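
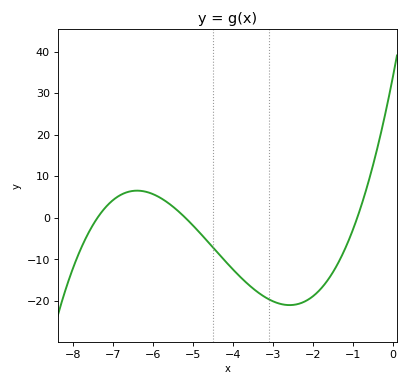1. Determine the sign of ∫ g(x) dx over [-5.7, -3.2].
negative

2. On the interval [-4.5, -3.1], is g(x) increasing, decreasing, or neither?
decreasing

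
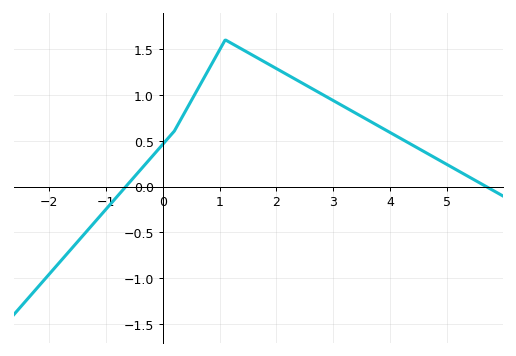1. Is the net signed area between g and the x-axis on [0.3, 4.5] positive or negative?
positive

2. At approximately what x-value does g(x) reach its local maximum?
1.1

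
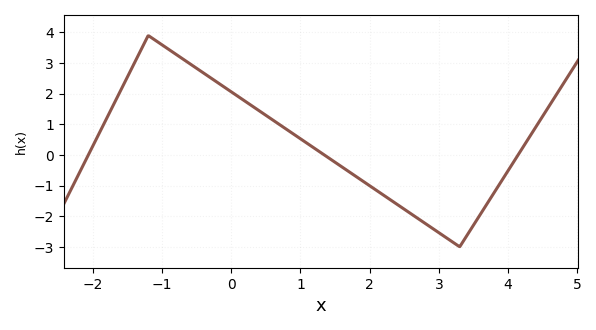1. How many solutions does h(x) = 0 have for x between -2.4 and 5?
3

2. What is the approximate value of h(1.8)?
-0.7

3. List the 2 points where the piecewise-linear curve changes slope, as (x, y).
(-1.2, 3.9); (3.3, -3)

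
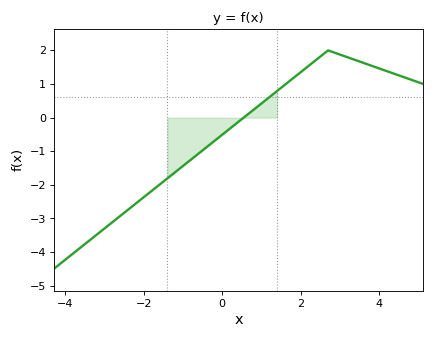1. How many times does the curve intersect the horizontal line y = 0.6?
1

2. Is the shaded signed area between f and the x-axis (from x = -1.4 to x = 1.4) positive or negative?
negative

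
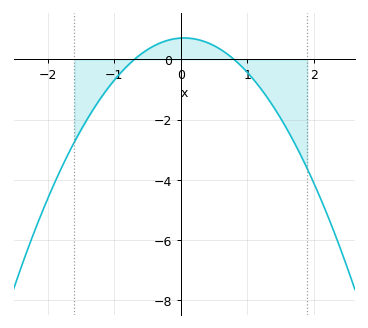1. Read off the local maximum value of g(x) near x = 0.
0.714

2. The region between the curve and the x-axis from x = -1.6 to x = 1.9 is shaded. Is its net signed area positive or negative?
negative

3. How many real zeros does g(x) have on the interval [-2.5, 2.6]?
2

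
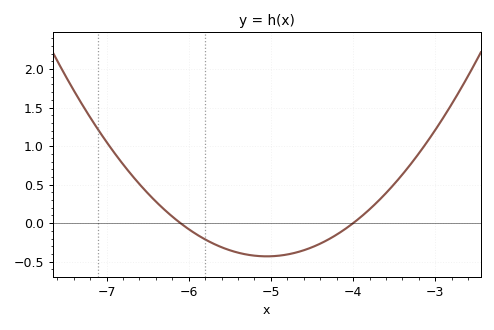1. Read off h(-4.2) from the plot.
-0.148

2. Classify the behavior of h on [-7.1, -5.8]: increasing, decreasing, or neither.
decreasing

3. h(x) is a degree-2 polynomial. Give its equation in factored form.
y = 0.39(x + 6.1)(x + 4)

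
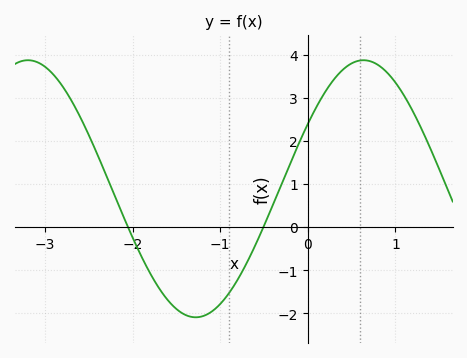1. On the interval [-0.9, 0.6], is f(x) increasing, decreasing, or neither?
increasing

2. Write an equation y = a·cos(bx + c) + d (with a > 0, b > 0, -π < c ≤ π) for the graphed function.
y = 2.98cos(1.64x - 1.04) + 0.89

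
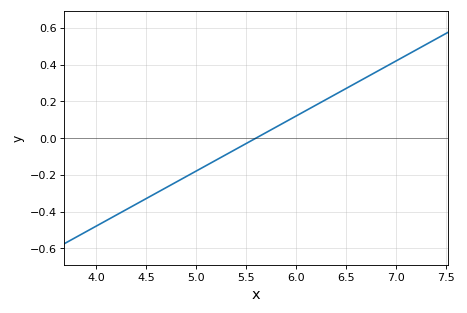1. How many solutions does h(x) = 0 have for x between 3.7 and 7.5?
1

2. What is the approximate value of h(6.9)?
0.38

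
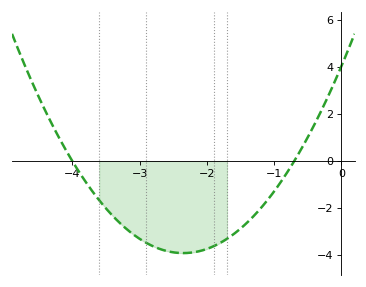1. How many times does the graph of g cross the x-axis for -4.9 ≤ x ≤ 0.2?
2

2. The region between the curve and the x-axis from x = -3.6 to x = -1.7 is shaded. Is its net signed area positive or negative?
negative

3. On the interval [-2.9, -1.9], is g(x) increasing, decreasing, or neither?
neither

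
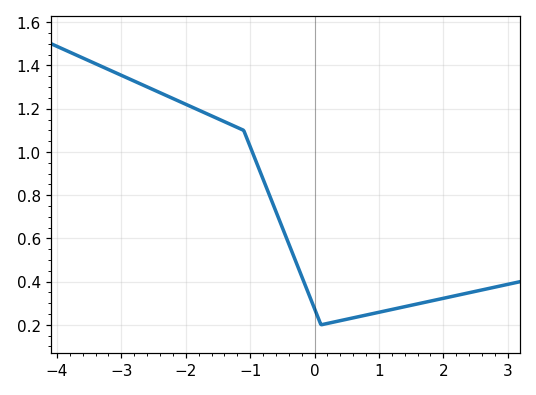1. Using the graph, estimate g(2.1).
0.329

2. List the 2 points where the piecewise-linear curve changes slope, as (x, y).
(-1.1, 1.1); (0.1, 0.2)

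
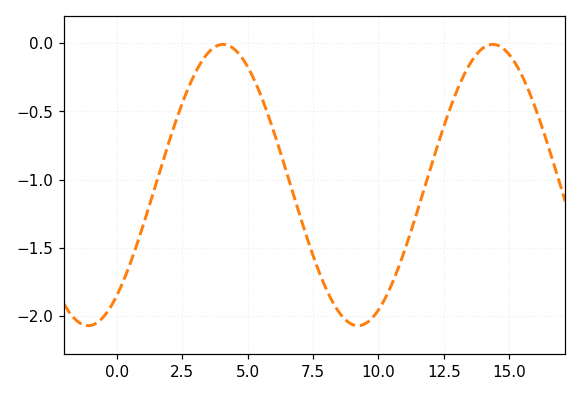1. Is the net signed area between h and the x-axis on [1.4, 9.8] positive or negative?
negative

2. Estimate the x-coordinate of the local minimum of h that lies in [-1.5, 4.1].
-1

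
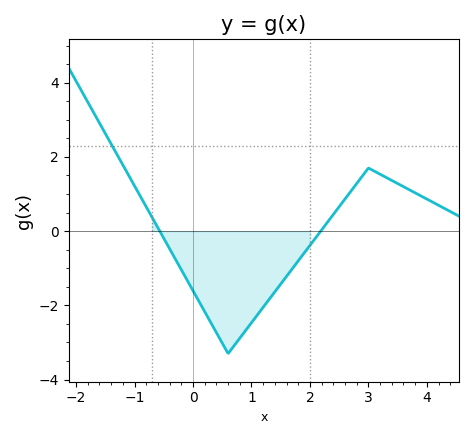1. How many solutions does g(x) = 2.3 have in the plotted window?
1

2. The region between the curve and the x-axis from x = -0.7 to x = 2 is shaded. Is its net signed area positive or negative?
negative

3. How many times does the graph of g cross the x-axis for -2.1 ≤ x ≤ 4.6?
2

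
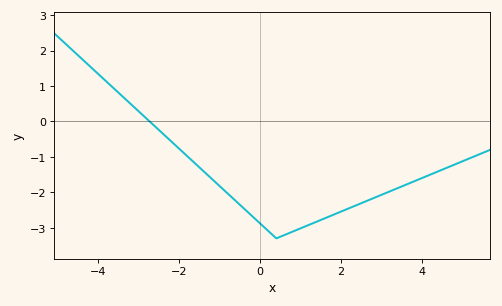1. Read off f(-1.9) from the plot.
-0.9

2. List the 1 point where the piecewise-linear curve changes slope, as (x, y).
(0.4, -3.3)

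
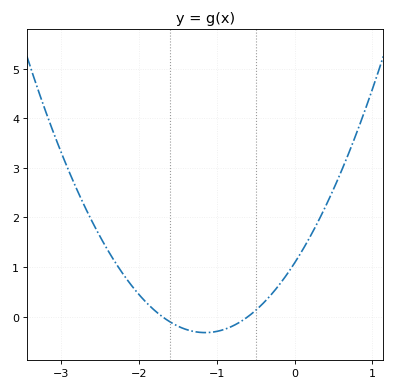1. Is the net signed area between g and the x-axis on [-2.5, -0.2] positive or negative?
positive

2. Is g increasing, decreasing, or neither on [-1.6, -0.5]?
neither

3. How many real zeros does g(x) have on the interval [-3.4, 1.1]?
2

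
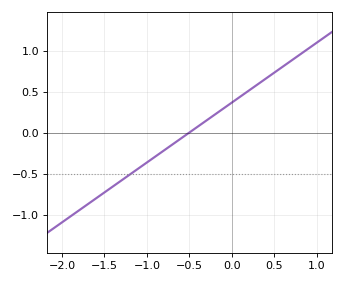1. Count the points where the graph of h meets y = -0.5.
1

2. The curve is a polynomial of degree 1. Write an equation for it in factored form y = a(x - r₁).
y = 0.73(x + 0.5)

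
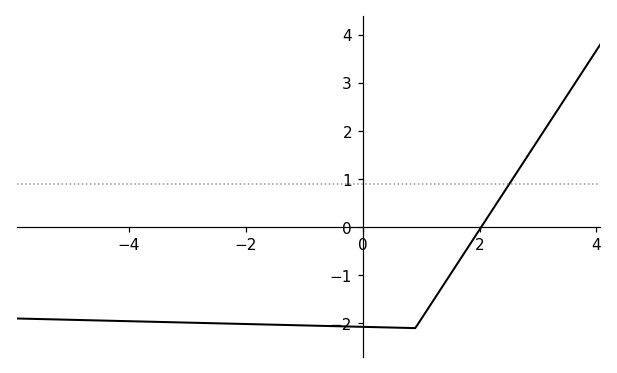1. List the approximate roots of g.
2.03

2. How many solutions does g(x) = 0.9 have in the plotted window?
1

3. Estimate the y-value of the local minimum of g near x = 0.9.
-2.1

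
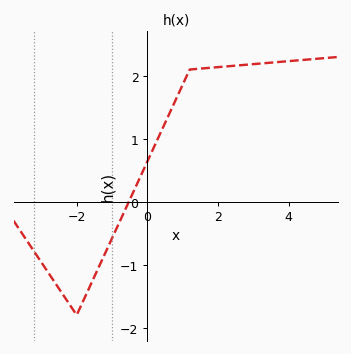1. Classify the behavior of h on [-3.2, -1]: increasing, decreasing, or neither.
neither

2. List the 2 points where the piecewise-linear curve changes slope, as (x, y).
(-2, -1.8); (1.2, 2.1)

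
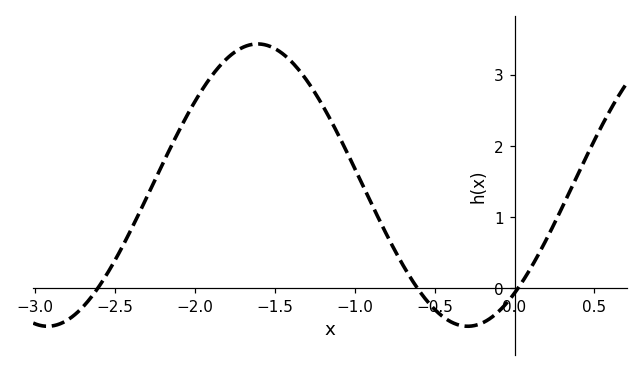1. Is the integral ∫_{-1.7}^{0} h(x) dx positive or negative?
positive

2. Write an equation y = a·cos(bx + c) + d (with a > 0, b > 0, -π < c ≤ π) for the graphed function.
y = 1.98cos(2.4x - 2.4) + 1.45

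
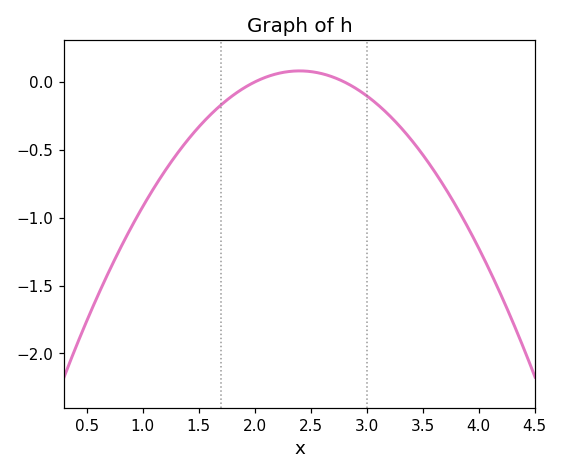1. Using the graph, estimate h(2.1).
0.05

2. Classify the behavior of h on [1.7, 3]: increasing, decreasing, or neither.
neither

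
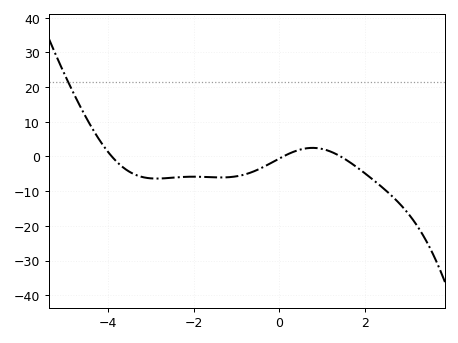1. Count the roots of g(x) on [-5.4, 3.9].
3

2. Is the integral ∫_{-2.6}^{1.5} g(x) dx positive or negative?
negative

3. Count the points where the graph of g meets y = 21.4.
1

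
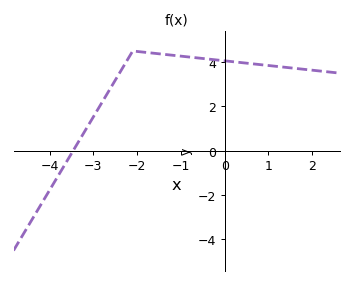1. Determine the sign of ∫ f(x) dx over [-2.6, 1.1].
positive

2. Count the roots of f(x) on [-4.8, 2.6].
1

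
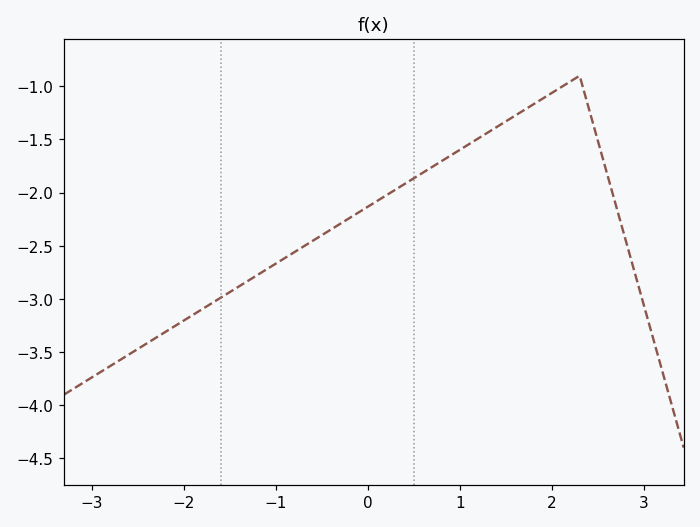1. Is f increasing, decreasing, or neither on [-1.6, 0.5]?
increasing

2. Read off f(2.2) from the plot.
-0.954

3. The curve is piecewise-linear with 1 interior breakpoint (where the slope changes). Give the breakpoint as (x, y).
(2.3, -0.9)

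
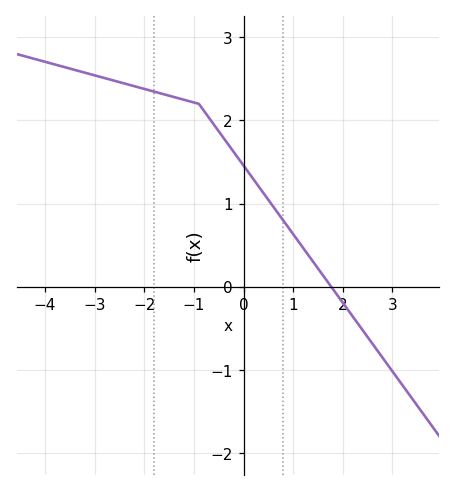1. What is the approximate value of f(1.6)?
0.136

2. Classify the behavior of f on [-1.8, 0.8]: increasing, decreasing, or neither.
decreasing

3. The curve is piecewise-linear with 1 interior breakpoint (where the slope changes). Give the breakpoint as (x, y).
(-0.9, 2.2)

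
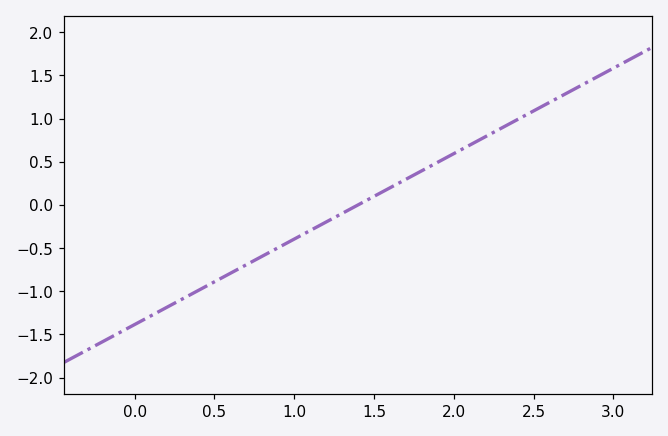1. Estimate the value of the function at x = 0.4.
-0.99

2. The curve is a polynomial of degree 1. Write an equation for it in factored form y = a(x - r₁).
y = 0.99(x - 1.4)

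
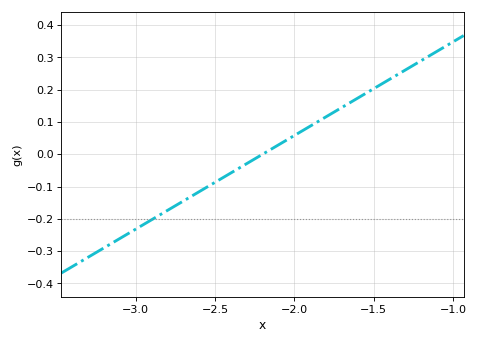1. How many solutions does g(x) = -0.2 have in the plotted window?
1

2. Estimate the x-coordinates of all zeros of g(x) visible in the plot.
-2.2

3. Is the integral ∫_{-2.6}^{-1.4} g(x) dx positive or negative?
positive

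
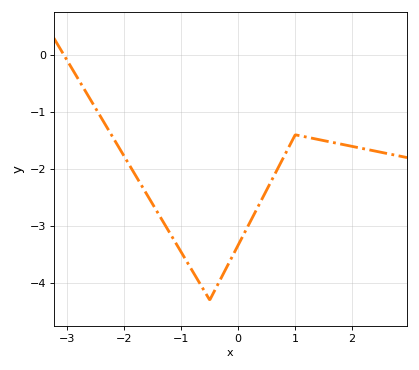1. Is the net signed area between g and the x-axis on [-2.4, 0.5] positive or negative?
negative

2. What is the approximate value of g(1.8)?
-1.56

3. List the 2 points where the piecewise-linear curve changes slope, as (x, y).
(-0.5, -4.3); (1, -1.4)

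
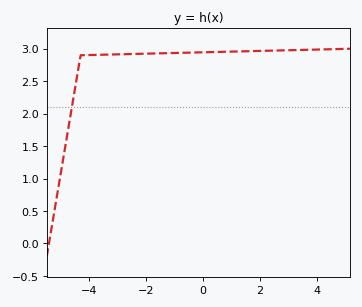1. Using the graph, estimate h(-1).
2.93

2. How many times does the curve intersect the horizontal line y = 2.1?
1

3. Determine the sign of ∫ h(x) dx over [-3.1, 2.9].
positive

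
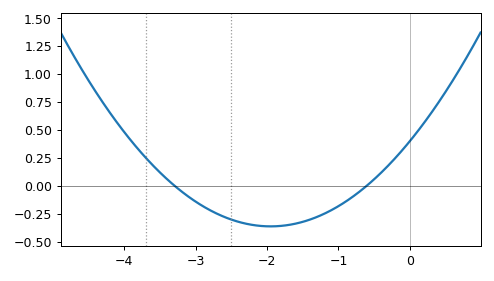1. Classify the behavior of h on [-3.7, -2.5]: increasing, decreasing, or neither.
decreasing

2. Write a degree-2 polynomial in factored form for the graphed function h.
y = 0.2(x + 3.3)(x + 0.6)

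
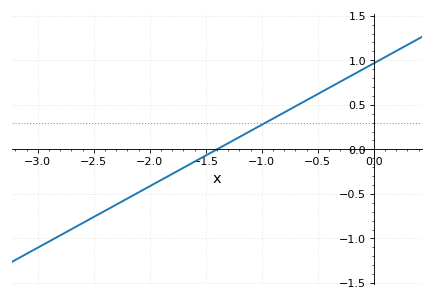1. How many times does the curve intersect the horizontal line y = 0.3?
1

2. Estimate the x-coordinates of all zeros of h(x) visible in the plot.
-1.4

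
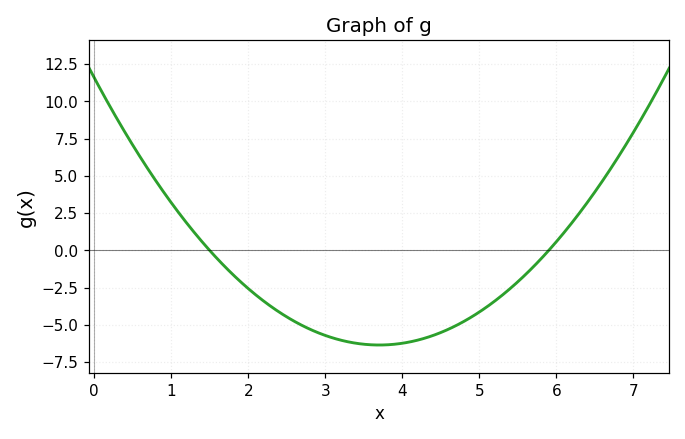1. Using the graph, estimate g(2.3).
-4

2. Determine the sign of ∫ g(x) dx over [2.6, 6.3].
negative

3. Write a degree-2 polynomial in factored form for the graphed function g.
y = 1.31(x - 1.5)(x - 5.9)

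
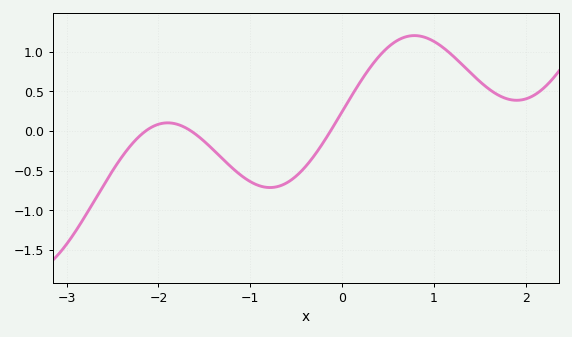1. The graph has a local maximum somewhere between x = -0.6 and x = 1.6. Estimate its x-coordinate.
0.787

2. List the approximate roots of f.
-2.14, -1.64, -0.127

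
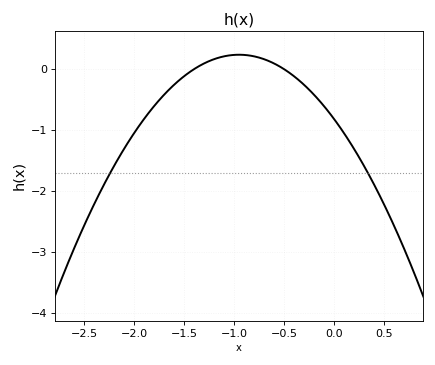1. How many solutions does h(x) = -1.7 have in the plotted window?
2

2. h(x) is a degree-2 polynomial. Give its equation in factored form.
y = -1.17(x + 1.4)(x + 0.5)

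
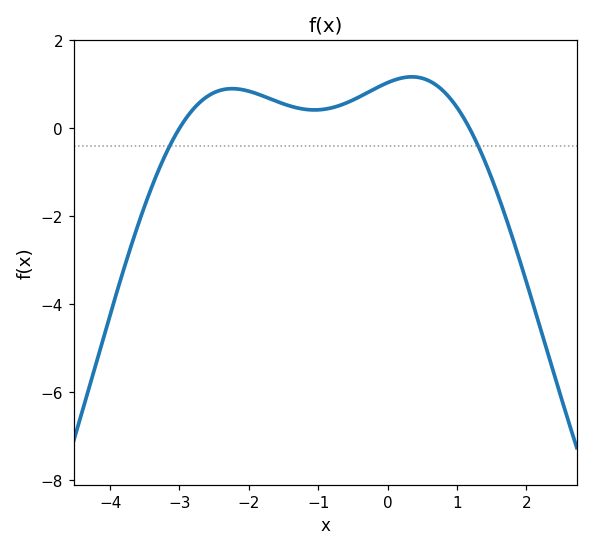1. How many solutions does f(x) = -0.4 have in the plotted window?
2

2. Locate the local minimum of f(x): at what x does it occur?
-1.1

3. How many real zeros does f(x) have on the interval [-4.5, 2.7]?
2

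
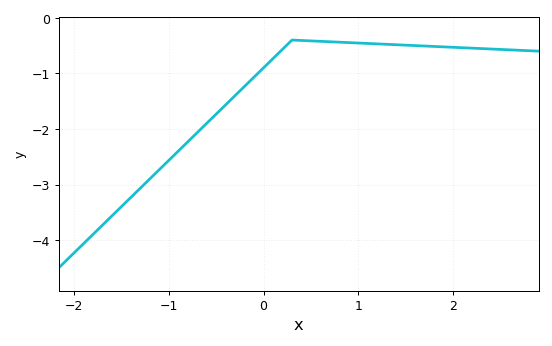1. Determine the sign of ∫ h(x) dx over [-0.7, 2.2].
negative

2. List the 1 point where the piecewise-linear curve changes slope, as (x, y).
(0.3, -0.4)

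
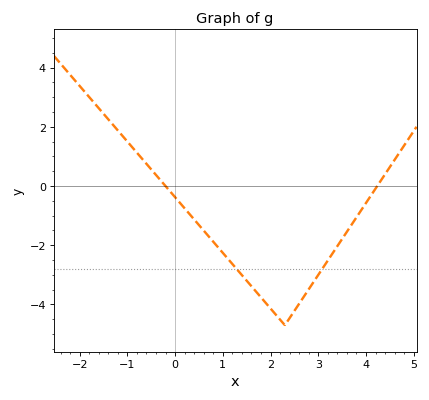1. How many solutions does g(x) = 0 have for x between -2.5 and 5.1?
2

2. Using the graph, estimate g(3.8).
-1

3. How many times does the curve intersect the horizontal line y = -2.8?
2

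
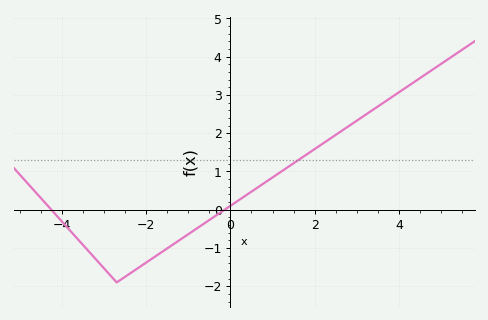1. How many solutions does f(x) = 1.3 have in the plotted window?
1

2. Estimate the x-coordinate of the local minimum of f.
-2.6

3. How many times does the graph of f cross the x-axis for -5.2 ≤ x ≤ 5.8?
2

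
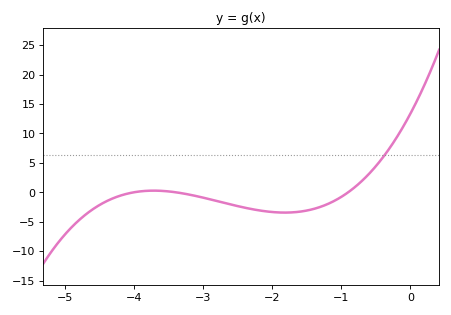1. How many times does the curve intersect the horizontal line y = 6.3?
1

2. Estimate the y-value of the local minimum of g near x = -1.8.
-3.5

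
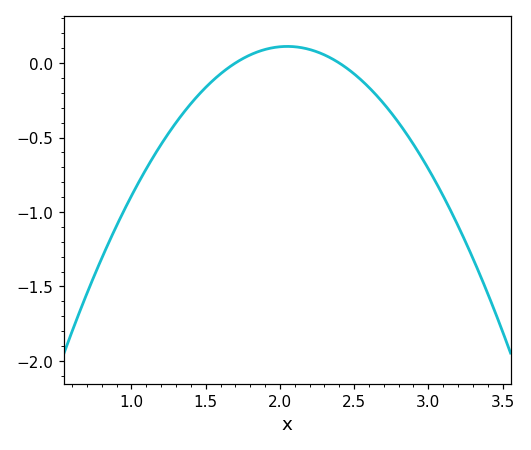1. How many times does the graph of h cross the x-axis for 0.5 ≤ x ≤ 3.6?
2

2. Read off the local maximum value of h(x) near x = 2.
0.1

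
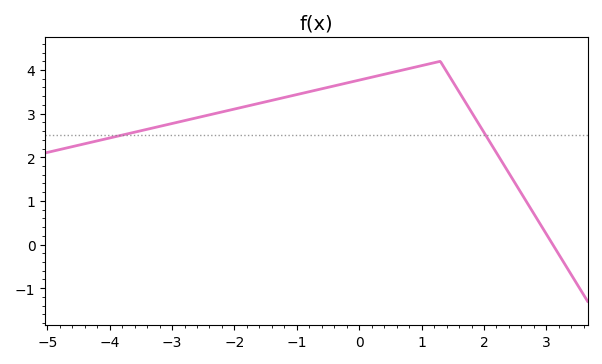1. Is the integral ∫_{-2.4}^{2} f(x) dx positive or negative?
positive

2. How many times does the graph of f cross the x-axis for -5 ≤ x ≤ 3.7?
1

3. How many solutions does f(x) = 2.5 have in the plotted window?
2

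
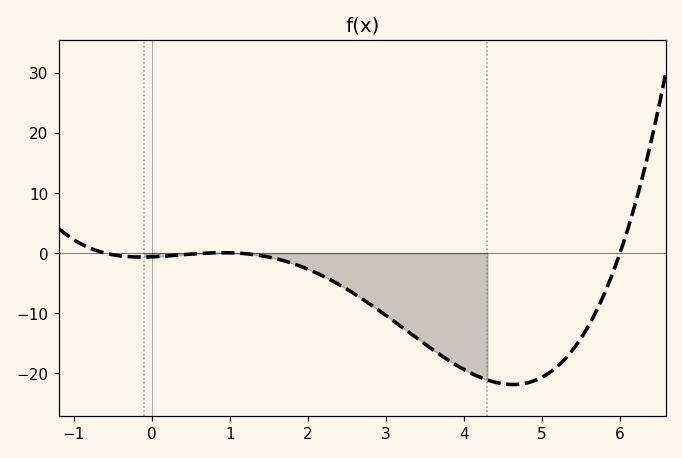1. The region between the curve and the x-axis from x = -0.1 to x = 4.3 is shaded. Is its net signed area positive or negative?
negative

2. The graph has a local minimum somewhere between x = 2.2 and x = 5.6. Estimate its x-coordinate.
4.6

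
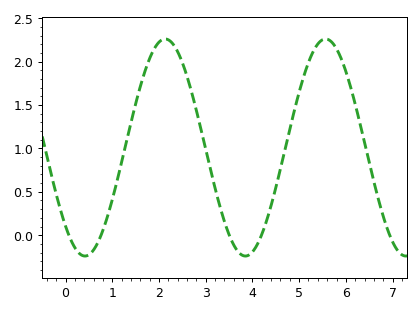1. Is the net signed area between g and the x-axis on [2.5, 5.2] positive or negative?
positive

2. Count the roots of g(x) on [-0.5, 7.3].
5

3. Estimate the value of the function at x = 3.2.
0.55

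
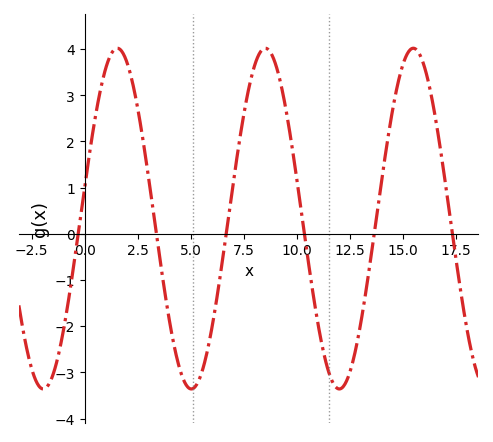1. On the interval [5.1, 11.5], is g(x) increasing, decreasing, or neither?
neither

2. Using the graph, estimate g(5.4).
-3.2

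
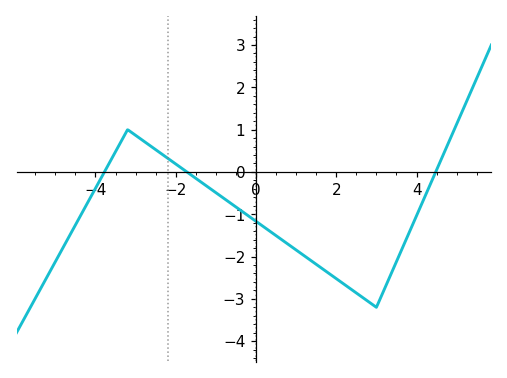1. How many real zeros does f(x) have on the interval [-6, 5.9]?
3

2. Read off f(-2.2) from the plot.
0.323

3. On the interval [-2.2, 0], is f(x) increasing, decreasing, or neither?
decreasing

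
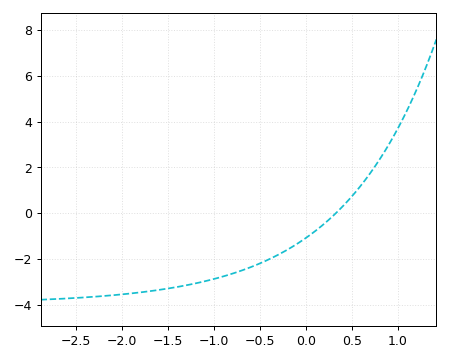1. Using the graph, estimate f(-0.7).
-2.51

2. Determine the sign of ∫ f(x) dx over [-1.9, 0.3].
negative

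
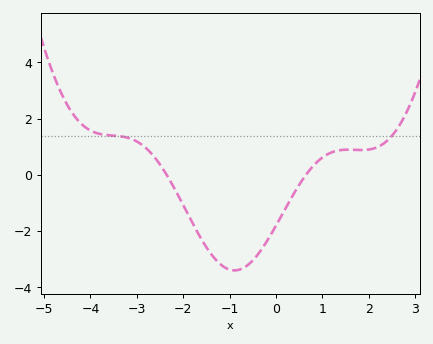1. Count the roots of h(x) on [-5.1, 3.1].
2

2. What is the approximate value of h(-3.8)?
1.4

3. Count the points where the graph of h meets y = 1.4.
2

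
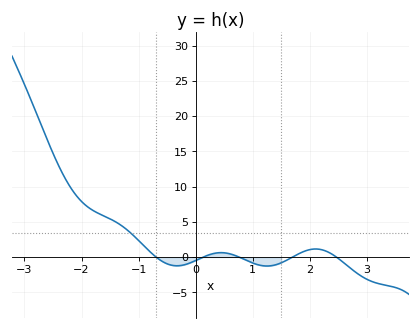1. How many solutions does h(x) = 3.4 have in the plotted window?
1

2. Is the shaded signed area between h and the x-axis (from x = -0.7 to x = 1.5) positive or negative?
negative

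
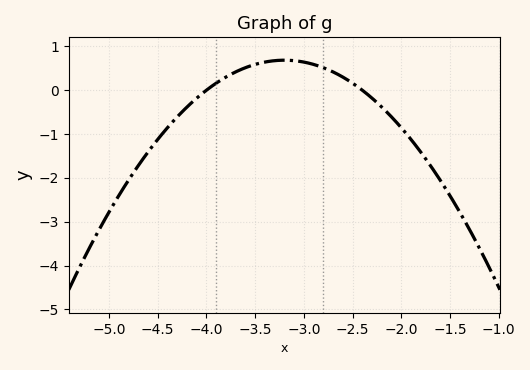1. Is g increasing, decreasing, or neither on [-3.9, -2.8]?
neither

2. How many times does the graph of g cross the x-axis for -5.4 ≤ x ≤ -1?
2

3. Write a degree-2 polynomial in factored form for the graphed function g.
y = -1.07(x + 4)(x + 2.4)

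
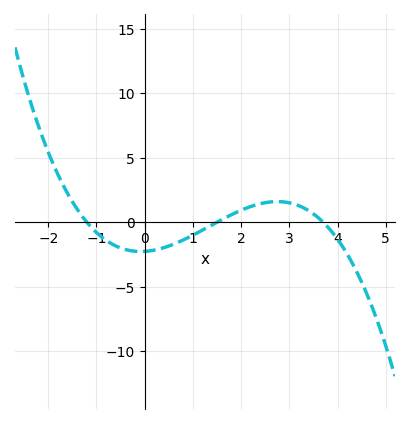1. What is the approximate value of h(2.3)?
1.33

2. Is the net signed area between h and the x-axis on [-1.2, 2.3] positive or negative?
negative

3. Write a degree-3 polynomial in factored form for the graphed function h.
y = -0.34(x + 1.2)(x - 1.5)(x - 3.7)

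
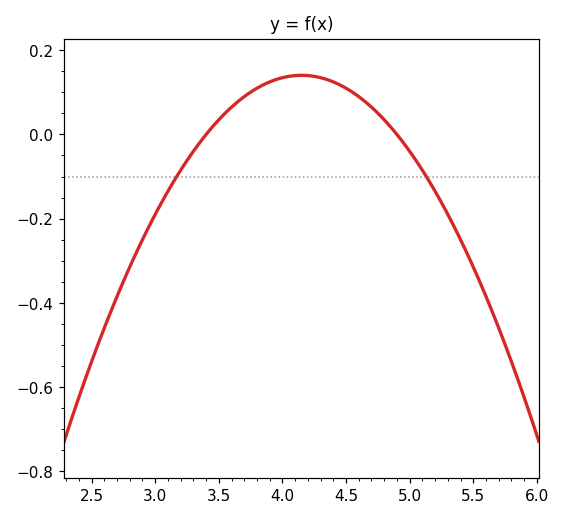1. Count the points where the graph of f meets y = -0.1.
2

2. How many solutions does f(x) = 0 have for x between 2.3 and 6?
2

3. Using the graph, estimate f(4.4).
0.125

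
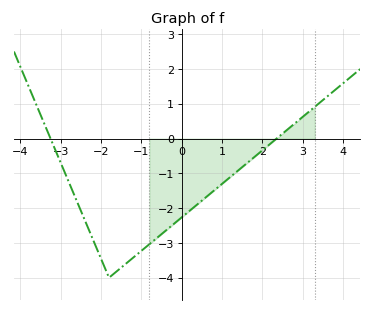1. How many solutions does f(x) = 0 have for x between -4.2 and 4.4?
2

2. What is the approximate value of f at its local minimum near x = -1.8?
-4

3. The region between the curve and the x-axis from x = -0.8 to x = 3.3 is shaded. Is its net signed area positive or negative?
negative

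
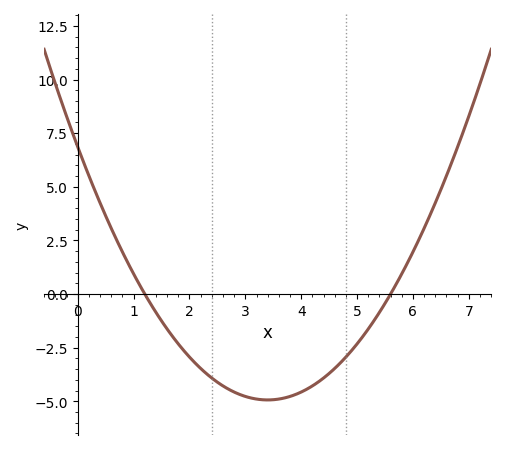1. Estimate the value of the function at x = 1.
0.938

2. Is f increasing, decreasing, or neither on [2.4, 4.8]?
neither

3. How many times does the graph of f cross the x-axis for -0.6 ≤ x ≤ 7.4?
2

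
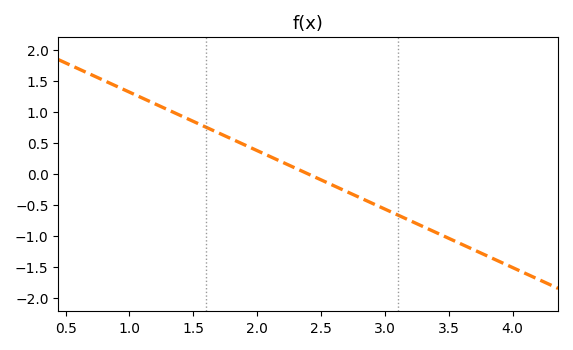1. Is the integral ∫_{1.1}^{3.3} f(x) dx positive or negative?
positive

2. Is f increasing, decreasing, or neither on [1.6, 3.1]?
decreasing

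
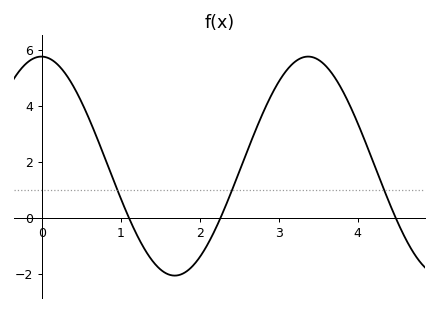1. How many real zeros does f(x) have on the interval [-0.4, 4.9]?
3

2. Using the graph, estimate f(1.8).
-2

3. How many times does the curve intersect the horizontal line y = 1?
3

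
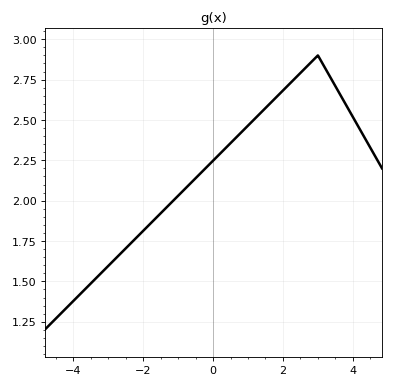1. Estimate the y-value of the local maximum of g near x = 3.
2.9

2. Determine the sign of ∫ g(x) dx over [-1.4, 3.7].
positive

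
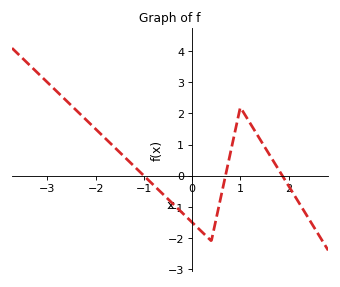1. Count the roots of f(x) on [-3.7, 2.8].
3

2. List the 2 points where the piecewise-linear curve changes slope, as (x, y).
(0.4, -2.1); (1, 2.2)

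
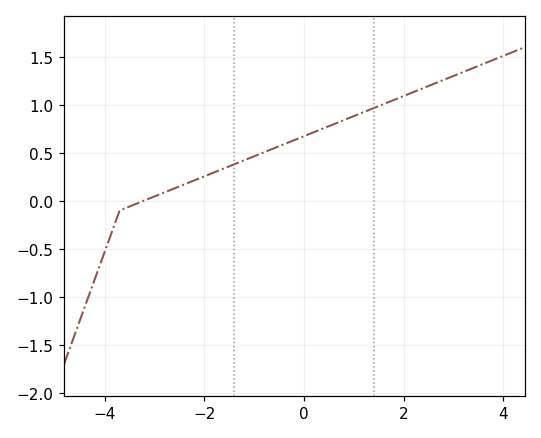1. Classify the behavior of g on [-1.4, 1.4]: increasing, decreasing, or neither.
increasing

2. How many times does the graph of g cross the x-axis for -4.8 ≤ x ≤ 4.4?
1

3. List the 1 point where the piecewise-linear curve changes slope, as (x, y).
(-3.7, -0.1)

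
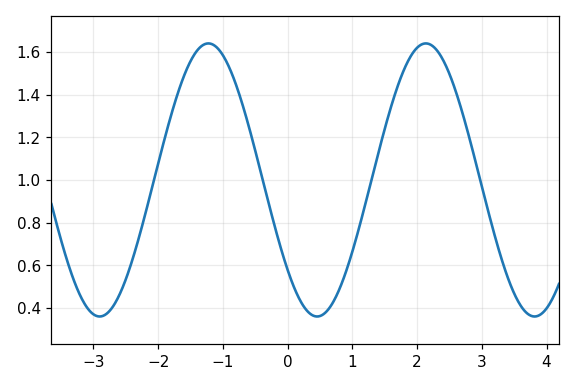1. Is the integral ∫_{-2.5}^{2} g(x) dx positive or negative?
positive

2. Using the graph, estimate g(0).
0.58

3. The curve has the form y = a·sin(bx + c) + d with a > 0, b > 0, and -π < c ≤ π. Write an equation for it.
y = 0.64sin(1.9x - 2.4) + 1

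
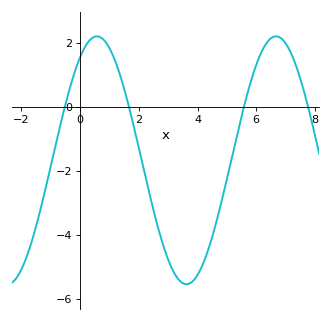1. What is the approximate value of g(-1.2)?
-2.6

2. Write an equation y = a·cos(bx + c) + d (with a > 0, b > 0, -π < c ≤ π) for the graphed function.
y = 3.87cos(1x - 0.59) - 1.67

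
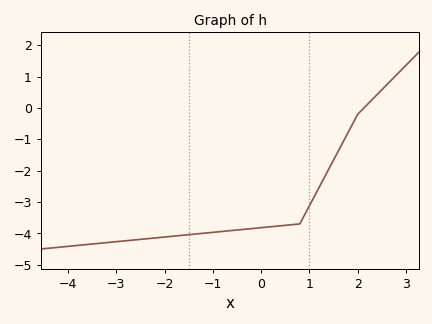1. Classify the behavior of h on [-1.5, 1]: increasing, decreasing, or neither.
increasing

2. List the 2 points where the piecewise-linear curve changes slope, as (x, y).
(0.8, -3.7); (2, -0.2)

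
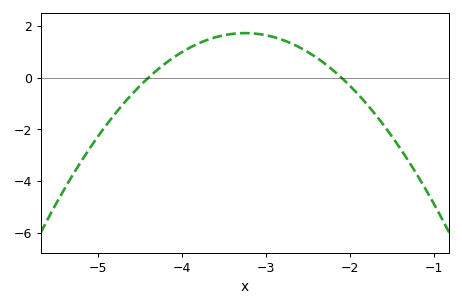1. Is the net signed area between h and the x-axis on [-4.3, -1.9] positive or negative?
positive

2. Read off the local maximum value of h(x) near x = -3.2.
1.8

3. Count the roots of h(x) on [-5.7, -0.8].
2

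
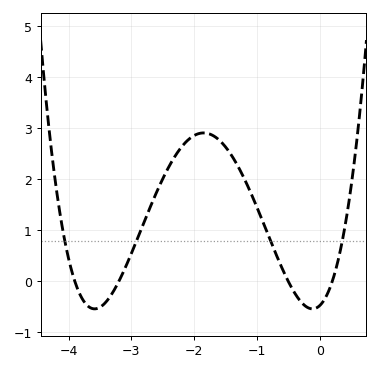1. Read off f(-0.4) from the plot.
-0.223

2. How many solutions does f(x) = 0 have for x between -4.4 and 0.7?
4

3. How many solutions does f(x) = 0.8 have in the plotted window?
4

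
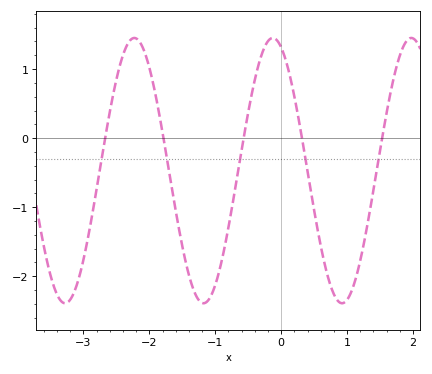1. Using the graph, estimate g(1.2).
-1.77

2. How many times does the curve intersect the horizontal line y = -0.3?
5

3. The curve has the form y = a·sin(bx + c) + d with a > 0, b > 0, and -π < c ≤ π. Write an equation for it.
y = 1.92sin(2.99x + 1.95) - 0.47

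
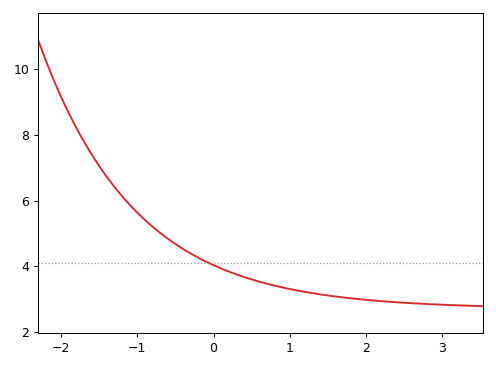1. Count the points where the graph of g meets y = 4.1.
1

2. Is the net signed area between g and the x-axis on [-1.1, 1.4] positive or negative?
positive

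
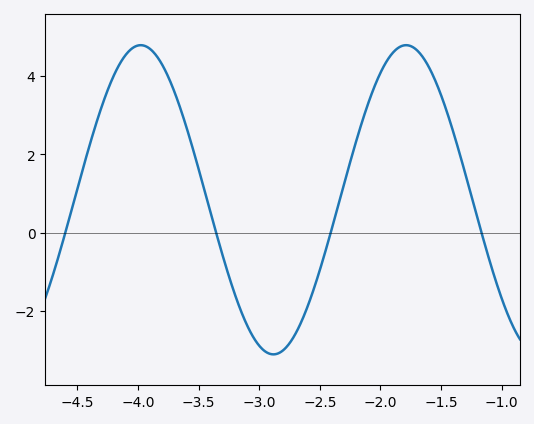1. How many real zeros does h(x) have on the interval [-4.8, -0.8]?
4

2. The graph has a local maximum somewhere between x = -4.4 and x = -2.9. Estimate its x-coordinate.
-4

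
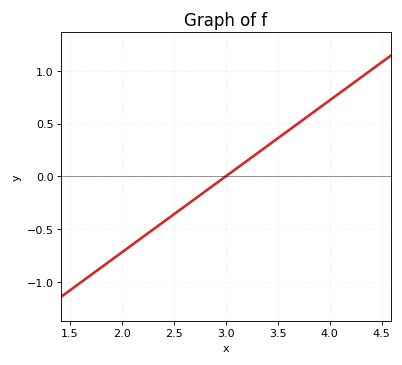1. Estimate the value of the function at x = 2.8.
-0.144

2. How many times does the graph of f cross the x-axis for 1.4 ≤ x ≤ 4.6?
1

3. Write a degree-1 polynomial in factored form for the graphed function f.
y = 0.72(x - 3)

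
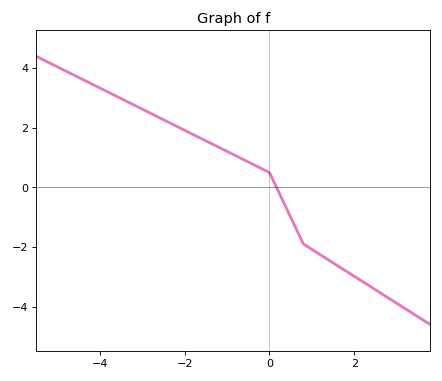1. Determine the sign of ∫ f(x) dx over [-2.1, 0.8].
positive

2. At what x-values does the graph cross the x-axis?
0.2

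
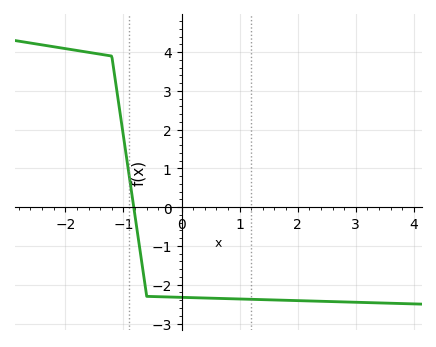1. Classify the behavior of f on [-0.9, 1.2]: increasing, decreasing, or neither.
decreasing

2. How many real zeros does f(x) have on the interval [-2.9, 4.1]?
1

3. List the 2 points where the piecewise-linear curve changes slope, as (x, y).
(-1.2, 3.9); (-0.6, -2.3)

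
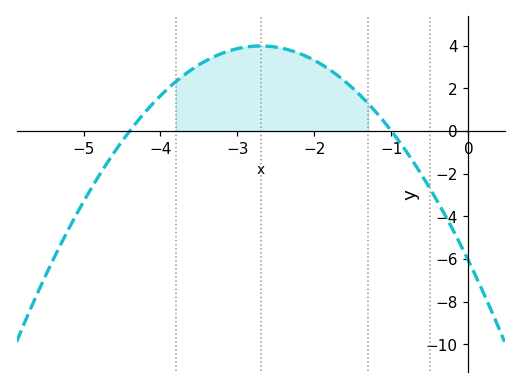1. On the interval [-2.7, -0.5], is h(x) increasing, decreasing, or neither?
decreasing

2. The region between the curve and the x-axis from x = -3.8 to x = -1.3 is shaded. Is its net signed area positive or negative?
positive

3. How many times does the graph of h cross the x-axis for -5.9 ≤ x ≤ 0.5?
2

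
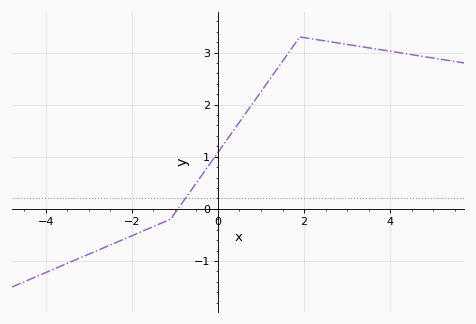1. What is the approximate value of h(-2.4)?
-0.7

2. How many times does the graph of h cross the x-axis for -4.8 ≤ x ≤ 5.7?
1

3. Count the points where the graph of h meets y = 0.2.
1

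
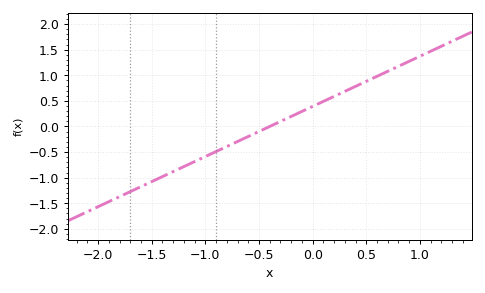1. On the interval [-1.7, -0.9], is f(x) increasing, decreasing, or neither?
increasing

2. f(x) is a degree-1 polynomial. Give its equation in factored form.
y = 0.98(x + 0.4)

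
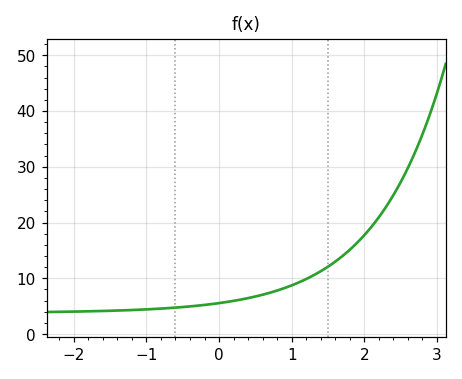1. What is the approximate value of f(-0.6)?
4.74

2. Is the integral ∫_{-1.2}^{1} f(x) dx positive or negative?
positive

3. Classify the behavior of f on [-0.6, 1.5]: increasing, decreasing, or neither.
increasing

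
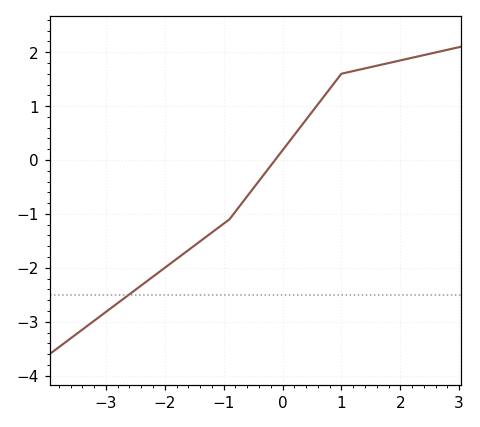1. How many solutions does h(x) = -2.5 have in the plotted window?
1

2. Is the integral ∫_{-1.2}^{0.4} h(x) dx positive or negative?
negative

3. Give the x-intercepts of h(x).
-0.1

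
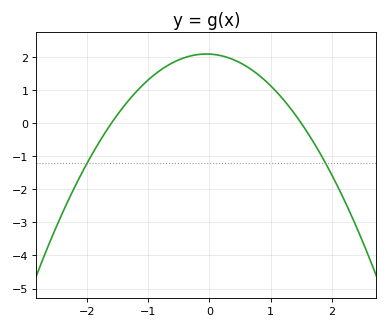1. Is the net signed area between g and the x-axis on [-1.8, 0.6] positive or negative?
positive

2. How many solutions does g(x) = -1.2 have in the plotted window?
2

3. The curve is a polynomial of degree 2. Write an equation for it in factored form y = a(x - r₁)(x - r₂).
y = -0.87(x + 1.6)(x - 1.5)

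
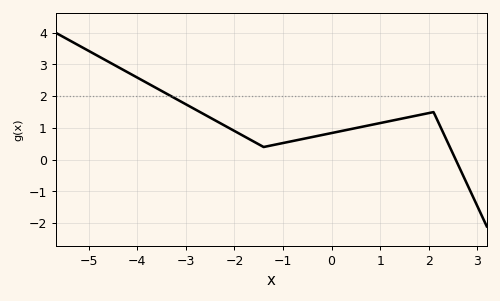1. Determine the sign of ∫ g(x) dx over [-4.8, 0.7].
positive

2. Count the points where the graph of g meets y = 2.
1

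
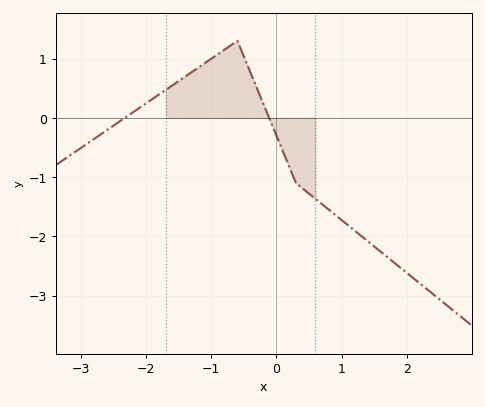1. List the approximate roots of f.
-2.33, -0.112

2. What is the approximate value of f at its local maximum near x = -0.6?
1.3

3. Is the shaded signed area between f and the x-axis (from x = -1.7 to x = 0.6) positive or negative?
positive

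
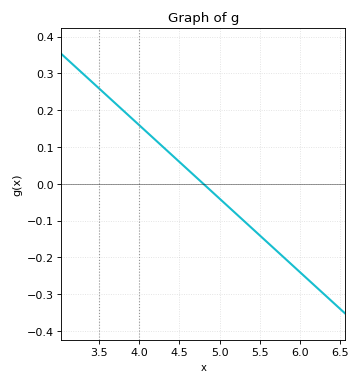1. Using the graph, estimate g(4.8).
0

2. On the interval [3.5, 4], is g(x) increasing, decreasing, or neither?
decreasing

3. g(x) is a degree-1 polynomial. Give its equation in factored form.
y = -0.2(x - 4.8)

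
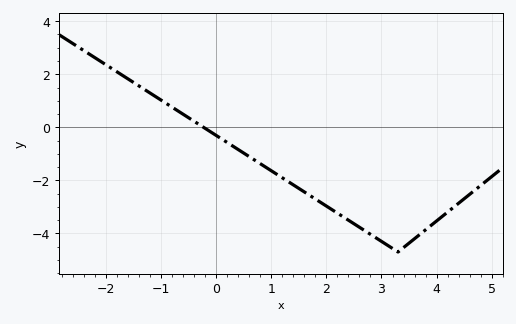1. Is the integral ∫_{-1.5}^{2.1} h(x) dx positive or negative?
negative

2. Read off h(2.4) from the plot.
-3.5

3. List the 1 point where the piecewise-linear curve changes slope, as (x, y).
(3.3, -4.7)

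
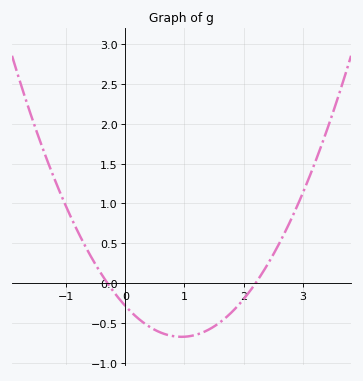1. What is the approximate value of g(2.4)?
0.232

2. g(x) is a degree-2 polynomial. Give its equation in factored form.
y = 0.43(x + 0.3)(x - 2.2)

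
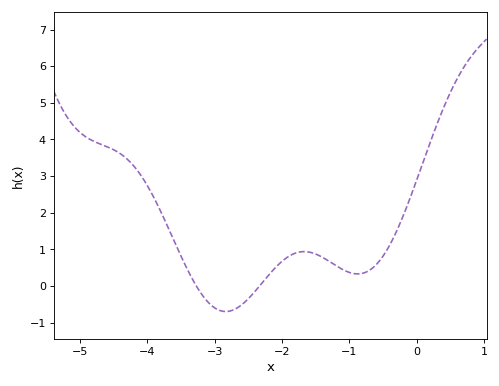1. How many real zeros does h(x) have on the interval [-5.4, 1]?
2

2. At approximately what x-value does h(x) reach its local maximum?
-1.67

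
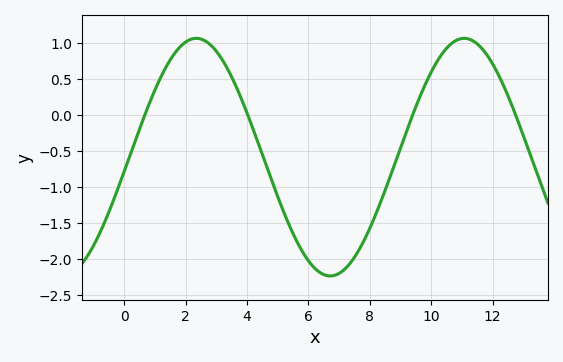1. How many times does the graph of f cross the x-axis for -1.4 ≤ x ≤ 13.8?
4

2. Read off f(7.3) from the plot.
-2.1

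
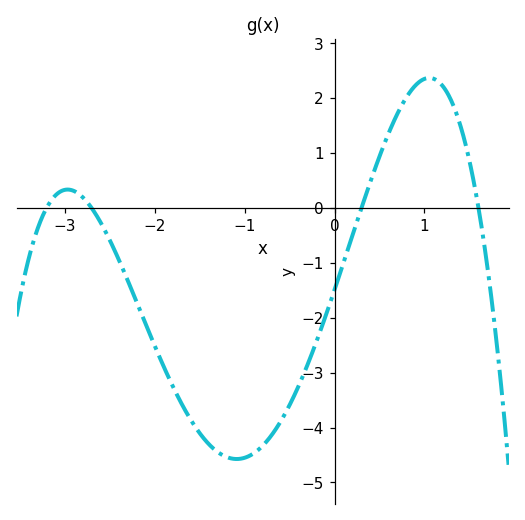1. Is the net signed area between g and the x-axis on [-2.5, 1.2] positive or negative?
negative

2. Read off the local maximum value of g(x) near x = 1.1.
2.37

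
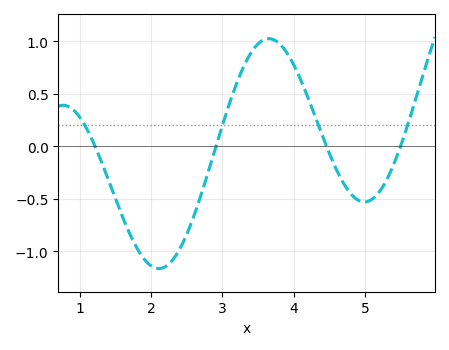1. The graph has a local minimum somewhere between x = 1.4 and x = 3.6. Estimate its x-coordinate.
2.1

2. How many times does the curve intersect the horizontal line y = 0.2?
4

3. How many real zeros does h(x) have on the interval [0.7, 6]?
4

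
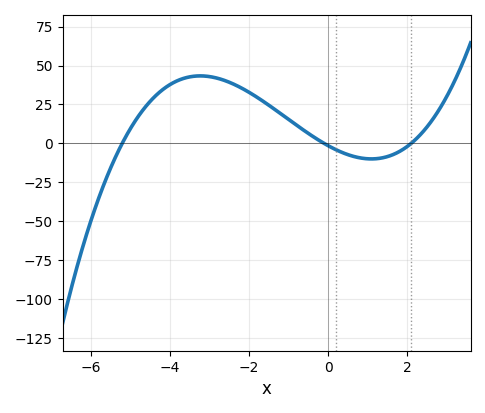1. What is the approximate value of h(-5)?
10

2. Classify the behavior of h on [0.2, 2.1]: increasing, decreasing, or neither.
neither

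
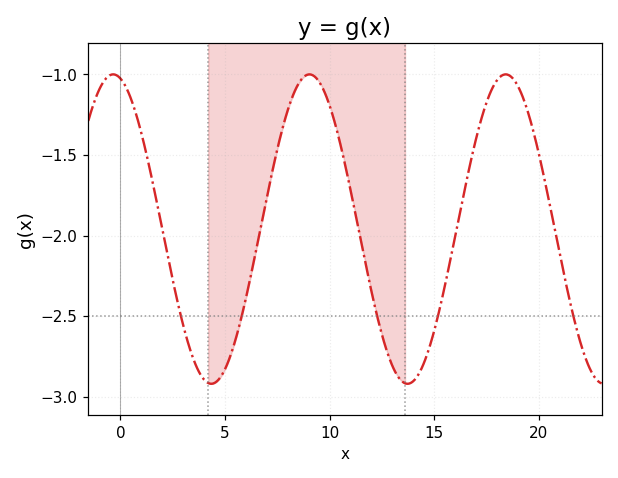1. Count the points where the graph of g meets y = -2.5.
5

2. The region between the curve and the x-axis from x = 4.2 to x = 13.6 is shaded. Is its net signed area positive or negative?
negative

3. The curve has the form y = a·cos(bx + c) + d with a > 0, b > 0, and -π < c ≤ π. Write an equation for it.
y = 0.96cos(0.67x + 0.23) - 1.96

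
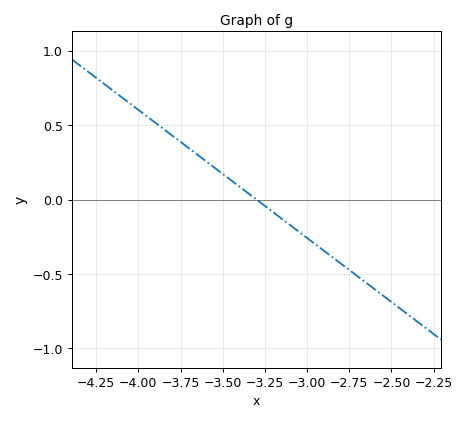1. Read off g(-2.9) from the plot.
-0.344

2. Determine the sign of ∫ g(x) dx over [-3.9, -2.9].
positive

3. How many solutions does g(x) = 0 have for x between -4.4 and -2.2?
1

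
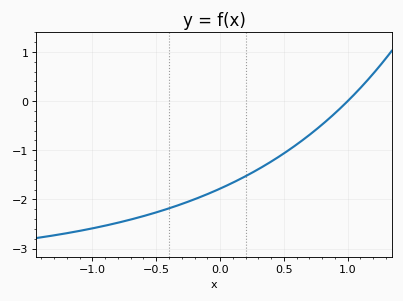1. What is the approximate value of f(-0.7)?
-2.41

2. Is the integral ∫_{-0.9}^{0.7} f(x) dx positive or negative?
negative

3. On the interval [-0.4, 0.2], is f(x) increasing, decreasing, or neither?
increasing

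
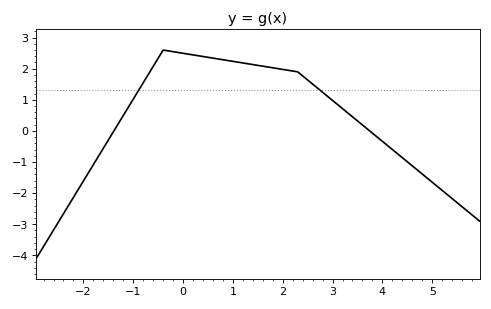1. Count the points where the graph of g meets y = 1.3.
2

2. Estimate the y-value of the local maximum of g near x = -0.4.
2.6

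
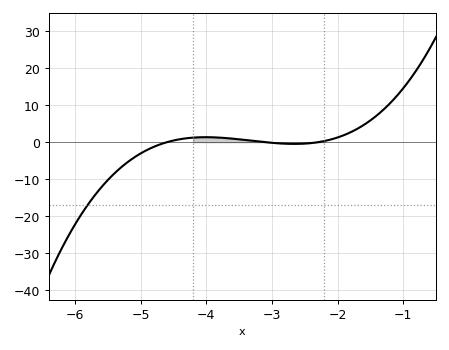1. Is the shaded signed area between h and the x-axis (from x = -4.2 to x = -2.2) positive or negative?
positive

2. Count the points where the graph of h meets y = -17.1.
1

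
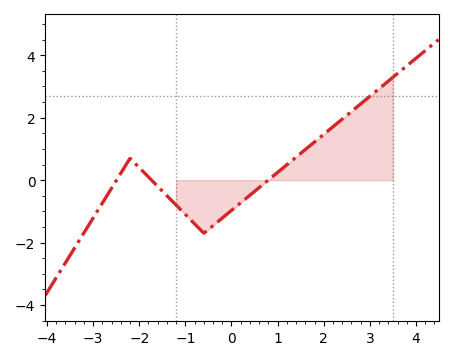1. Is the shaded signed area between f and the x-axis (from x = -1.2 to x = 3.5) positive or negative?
positive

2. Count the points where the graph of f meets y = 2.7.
1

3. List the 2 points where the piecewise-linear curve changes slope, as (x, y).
(-2.2, 0.7); (-0.6, -1.7)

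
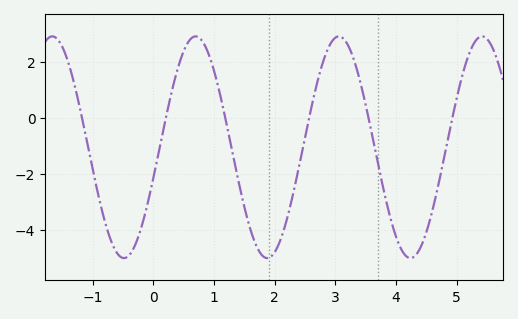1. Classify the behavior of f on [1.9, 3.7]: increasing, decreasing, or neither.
neither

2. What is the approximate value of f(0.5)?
2.38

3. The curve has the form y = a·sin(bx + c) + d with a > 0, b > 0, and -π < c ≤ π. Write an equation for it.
y = 3.96sin(2.66x - 0.282) - 1.05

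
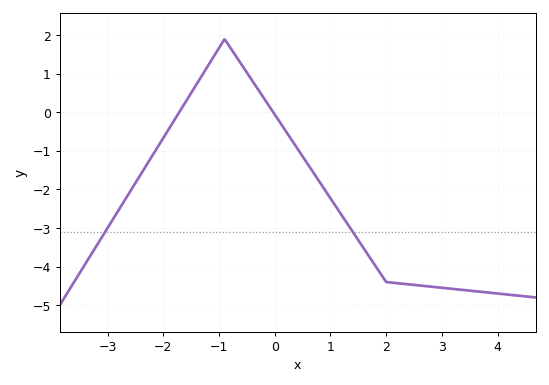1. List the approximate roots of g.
-1.8, 0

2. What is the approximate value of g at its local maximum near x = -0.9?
1.9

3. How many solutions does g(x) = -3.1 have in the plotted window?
2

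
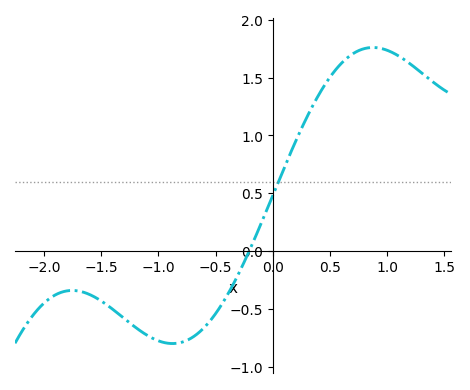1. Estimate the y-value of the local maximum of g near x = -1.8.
-0.342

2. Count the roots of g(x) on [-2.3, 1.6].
1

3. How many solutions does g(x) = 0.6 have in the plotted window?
1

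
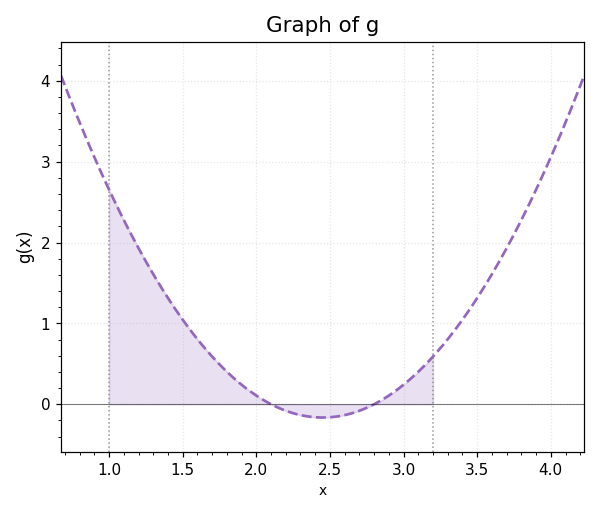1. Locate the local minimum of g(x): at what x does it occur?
2.45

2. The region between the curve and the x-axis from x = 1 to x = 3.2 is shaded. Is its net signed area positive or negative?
positive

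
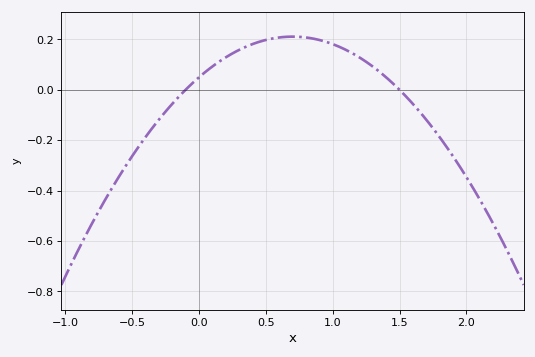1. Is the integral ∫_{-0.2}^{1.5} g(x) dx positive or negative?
positive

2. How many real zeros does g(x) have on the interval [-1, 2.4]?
2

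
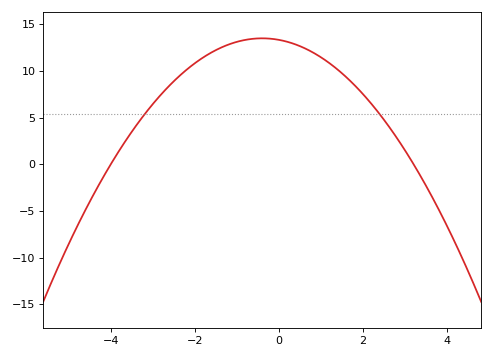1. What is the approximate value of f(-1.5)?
12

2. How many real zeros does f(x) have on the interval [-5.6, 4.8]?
2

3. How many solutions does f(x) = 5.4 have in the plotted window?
2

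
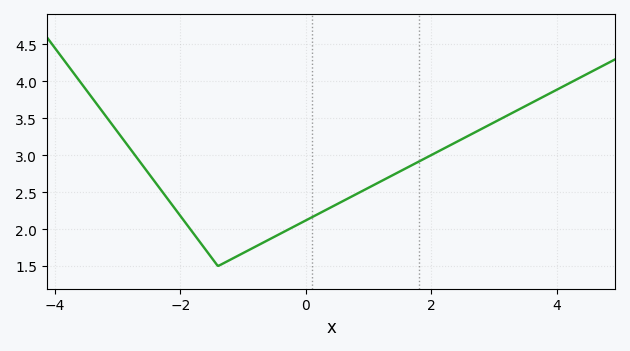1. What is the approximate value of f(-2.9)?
3.21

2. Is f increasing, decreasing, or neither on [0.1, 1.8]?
increasing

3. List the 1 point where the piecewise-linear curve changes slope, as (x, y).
(-1.4, 1.5)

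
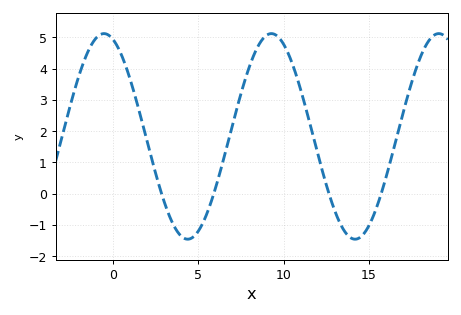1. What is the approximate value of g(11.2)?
2.9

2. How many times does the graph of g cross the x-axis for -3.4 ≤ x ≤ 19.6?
4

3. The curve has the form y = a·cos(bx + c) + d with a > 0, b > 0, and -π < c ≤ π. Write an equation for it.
y = 3.29cos(0.64x + 0.34) + 1.83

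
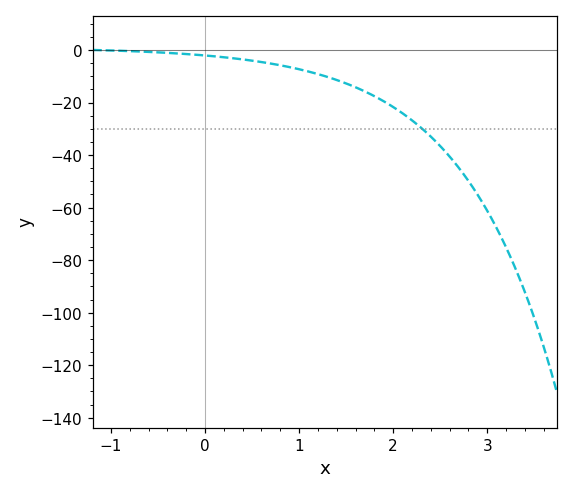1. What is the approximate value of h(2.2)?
-26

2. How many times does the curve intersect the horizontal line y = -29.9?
1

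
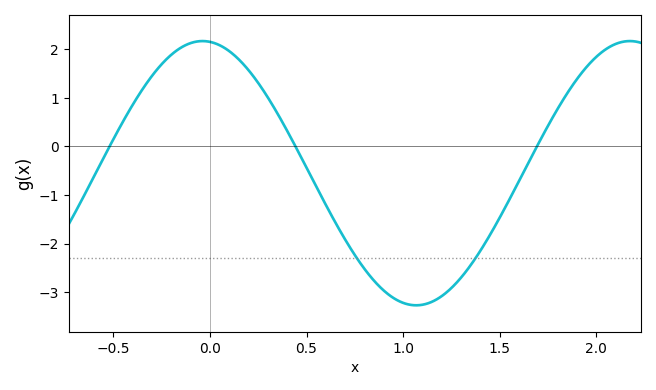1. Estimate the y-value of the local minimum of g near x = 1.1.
-3.3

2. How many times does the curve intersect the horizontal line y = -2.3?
2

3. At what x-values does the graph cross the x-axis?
-0.5, 0.45, 1.7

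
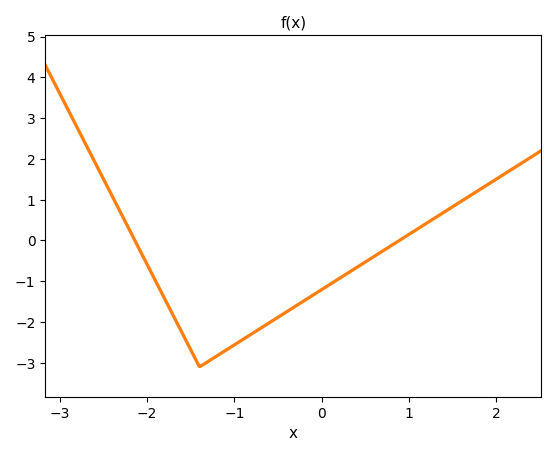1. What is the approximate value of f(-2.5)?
1.5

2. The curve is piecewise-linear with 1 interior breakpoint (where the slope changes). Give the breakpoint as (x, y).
(-1.4, -3.1)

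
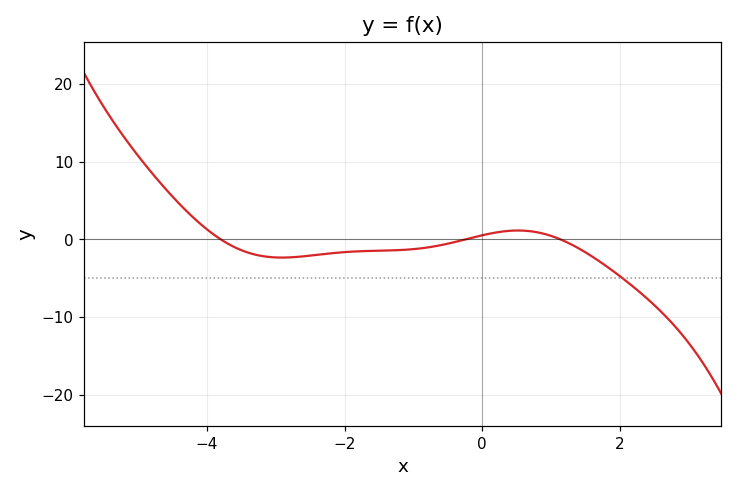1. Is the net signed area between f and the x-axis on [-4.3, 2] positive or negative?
negative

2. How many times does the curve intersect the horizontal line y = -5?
1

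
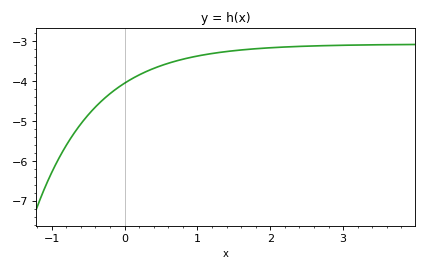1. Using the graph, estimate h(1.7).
-3.2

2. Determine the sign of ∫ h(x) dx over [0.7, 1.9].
negative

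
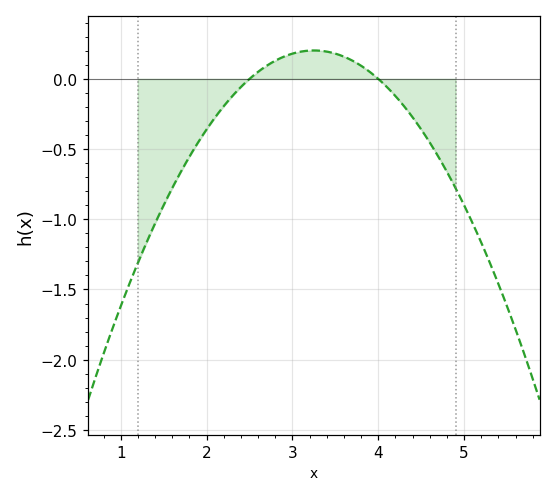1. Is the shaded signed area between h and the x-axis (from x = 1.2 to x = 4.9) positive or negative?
negative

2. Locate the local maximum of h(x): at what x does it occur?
3.25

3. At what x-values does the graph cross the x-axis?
2.5, 4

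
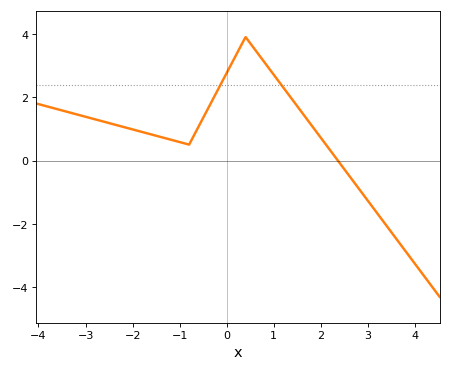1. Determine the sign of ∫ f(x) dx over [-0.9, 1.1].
positive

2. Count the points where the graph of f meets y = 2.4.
2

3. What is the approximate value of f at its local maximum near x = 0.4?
3.9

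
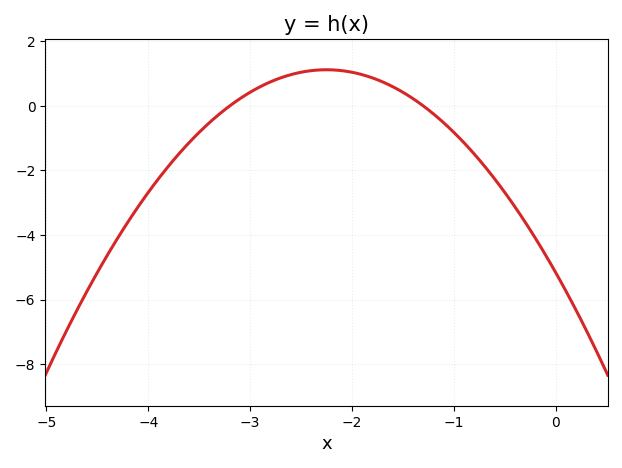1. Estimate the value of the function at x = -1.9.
1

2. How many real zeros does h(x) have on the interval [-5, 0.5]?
2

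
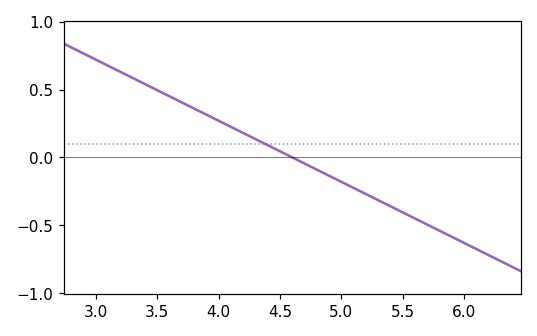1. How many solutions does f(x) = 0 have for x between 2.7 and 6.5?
1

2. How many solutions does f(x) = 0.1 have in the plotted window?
1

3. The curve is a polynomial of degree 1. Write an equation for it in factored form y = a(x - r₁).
y = -0.45(x - 4.6)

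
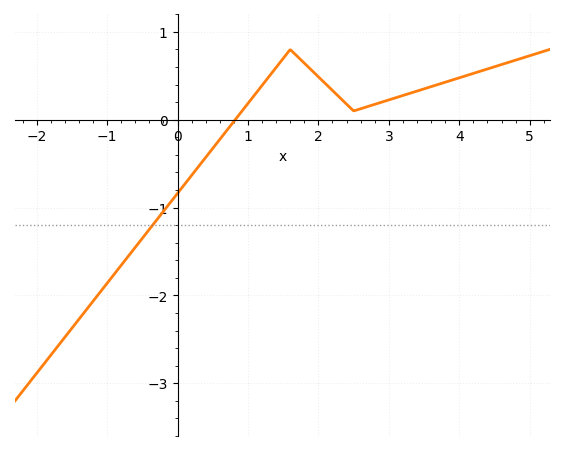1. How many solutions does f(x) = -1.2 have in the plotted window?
1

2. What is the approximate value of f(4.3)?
0.6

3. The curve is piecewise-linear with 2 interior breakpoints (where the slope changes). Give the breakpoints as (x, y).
(1.6, 0.8); (2.5, 0.1)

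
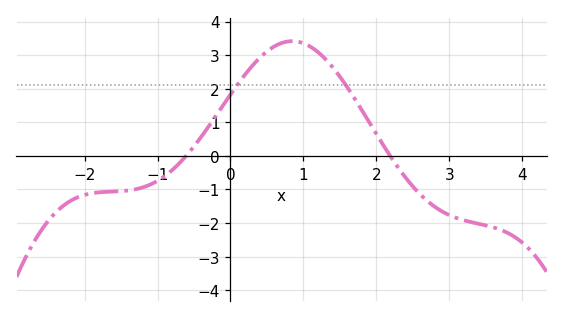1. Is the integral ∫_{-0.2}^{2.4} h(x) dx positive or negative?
positive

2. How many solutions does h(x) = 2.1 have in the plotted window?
2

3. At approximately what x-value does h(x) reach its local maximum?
0.8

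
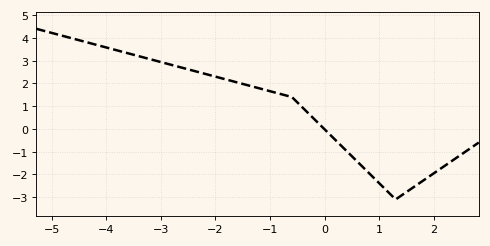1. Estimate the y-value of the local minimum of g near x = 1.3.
-3.1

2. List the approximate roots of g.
0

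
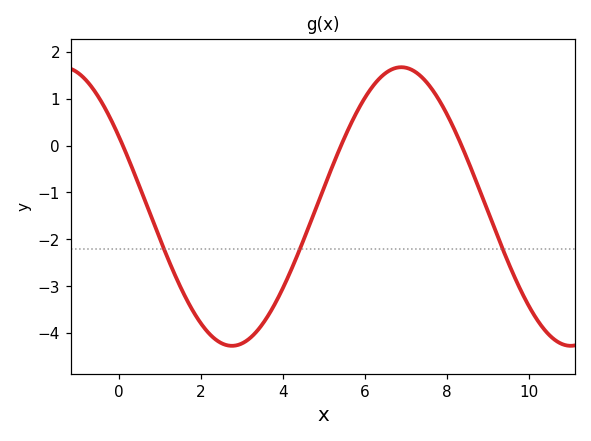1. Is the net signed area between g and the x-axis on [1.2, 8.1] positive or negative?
negative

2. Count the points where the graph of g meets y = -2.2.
3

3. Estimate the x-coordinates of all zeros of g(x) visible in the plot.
0.089, 5.42, 8.36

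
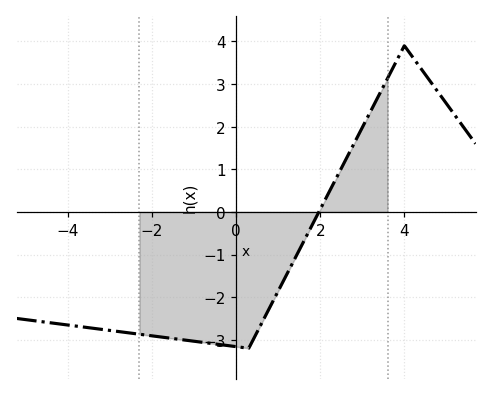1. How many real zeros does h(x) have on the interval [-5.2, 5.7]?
1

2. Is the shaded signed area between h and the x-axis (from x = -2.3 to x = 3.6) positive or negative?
negative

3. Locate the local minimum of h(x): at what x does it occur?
0.4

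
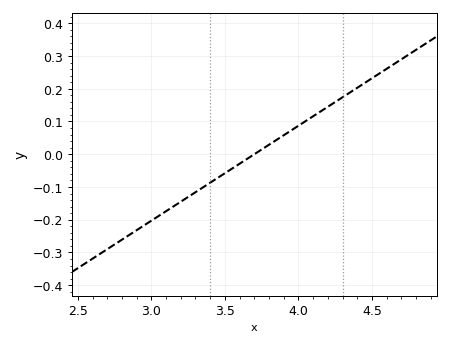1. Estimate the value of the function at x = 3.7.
0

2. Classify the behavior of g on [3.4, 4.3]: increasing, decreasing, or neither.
increasing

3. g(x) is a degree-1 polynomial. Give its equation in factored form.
y = 0.29(x - 3.7)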